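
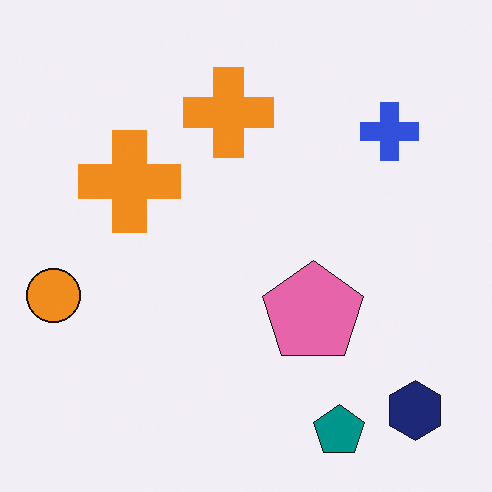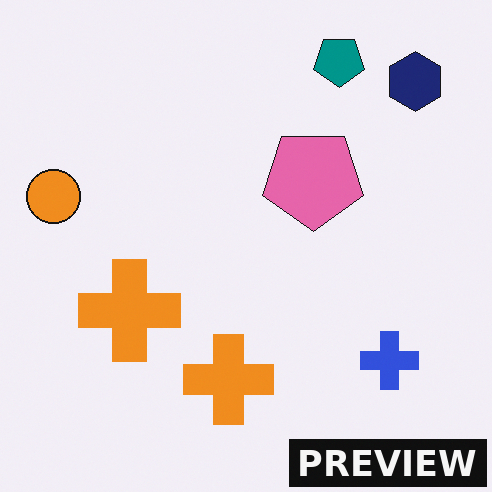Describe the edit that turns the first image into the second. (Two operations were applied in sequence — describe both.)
The second image is the first flipped vertically (top ↔ bottom), then watermarked with the text "PREVIEW" in the lower-right corner.

The teal pentagon is in the bottom-right of the first image and the top-right of the second — shapes on opposite sides of the horizontal midline have swapped in a mirror flip. A dark label reading "PREVIEW" appears in the lower-right corner.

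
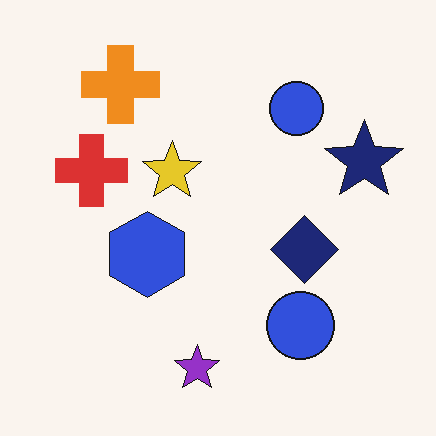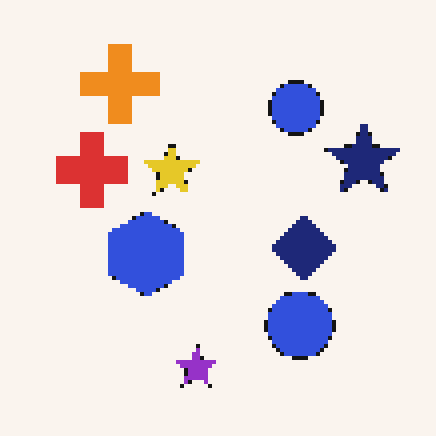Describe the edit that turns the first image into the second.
This is the original image lightly pixelated (a mild mosaic effect).

Shapes are reduced to large square blocks; fine edges and outlines are lost — a downscale-then-upscale (mosaic) effect.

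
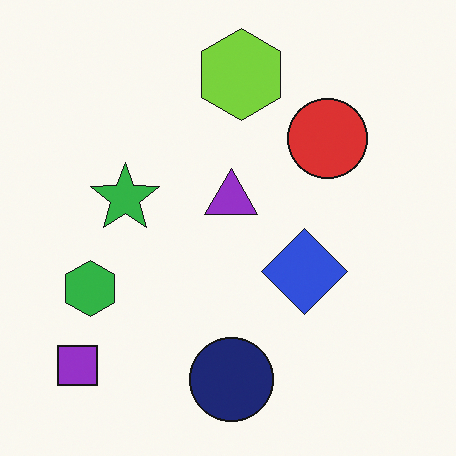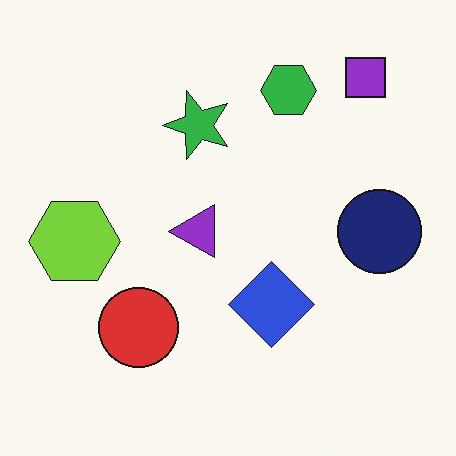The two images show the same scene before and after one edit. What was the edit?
This is the original image transposed (reflected across the top-left ↔ bottom-right diagonal).

Shapes have swapped their row and column positions — what was in the top-right is now in the bottom-left — a diagonal reflection.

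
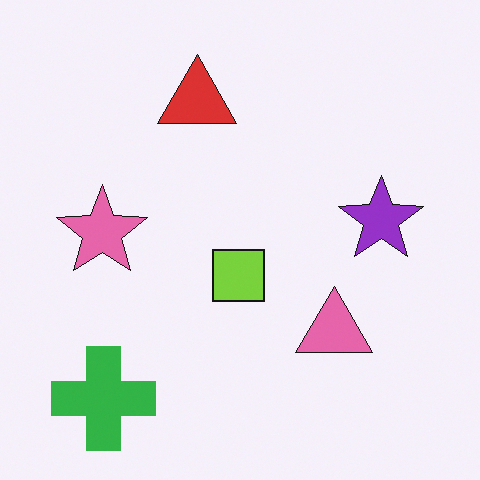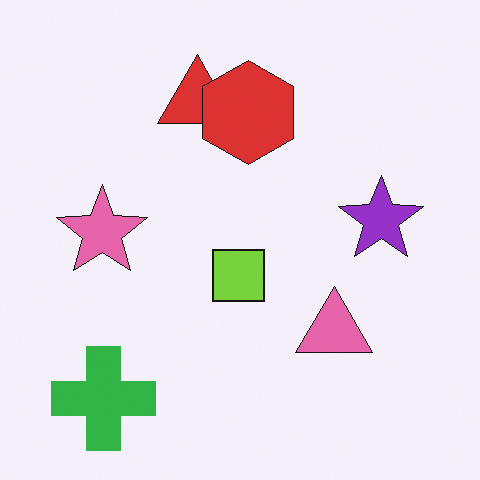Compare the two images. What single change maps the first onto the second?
It was overlaid with an additional red hexagon.

A red hexagon appears in the second image that is absent from the first.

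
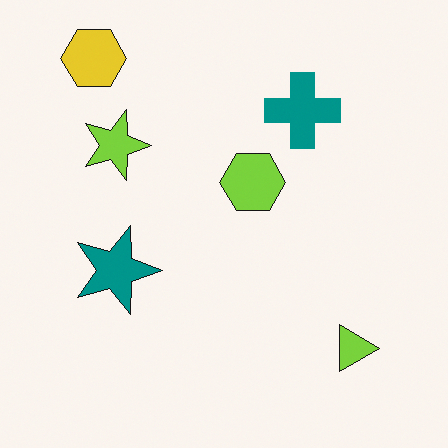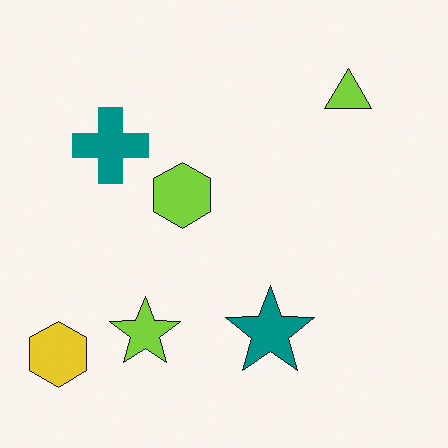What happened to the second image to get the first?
This is the original image rotated 90° clockwise.

The yellow hexagon sits in the bottom-left of the second image and the top-left of the first — consistent with a whole-image 90° clockwise rotation.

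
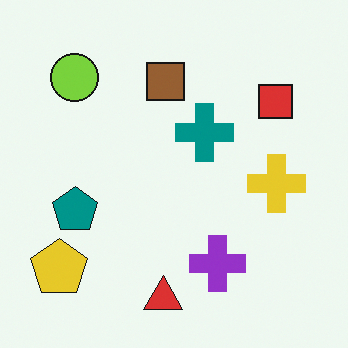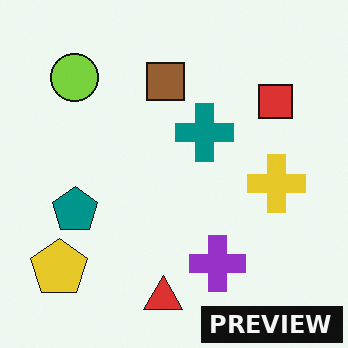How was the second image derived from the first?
The second image is the first watermarked with the text "PREVIEW" in the lower-right corner.

A dark label reading "PREVIEW" appears in the lower-right corner.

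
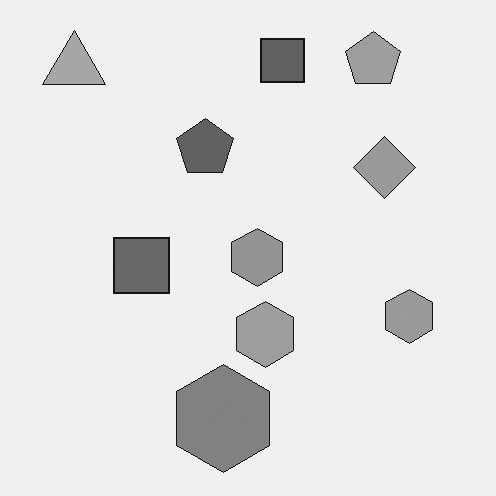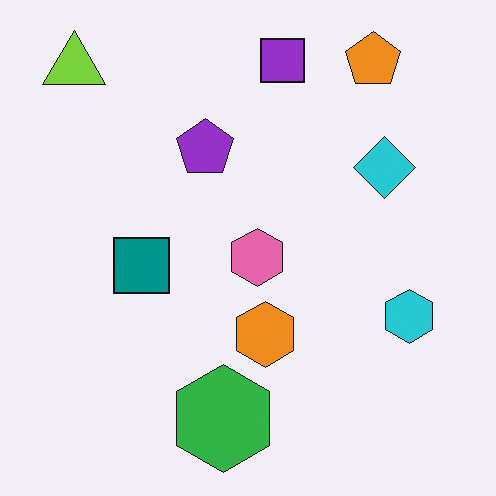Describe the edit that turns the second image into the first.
Converted to grayscale.

All color is removed — every shape is now a shade of grey.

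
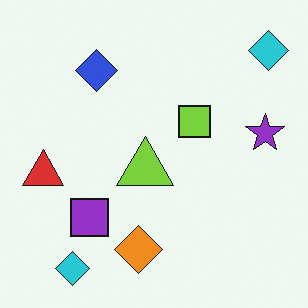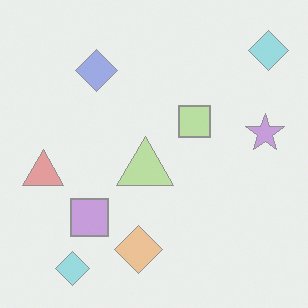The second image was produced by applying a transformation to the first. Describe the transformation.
This is the original image washed out (contrast reduced).

Tones are pushed toward mid-grey across the whole image — a global contrast change.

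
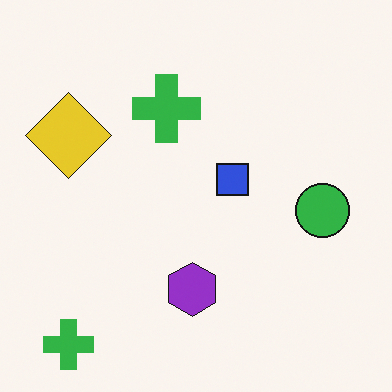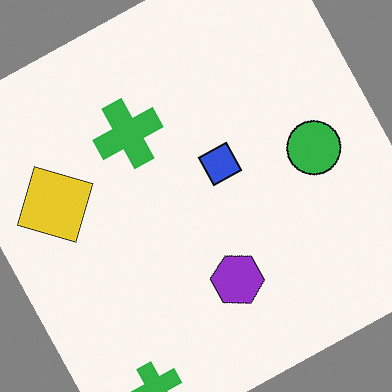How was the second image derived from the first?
Rotated counter-clockwise by a clearly visible amount.

Every shape is tilted by the same angle and the image corners show triangular fill wedges — a whole-image rotation by a non-right angle.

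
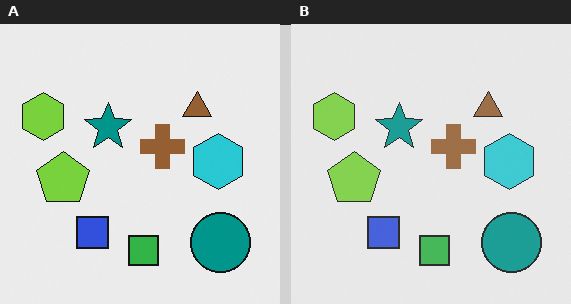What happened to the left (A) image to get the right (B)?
Given slightly reduced contrast.

Tones are pushed toward mid-grey across the whole image — a global contrast change.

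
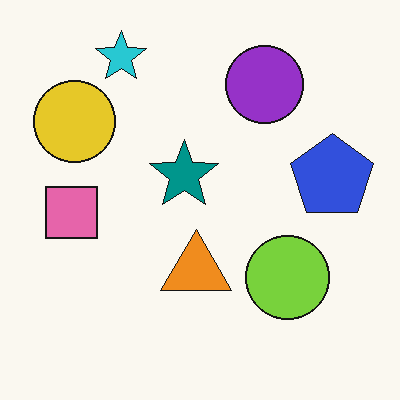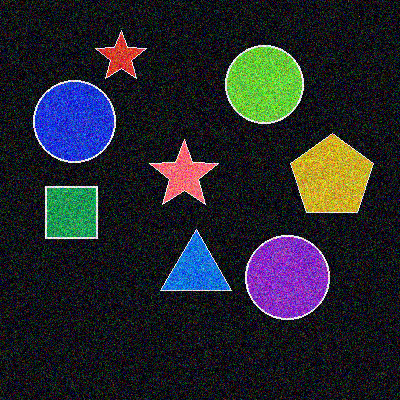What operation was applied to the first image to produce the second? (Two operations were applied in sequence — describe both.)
It was color-inverted (negative), then degraded with a thick layer of grain.

The light background has become dark and every shape's color is its complement — a photographic negative. Random speckle covers the whole image, including the flat background.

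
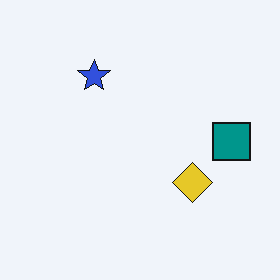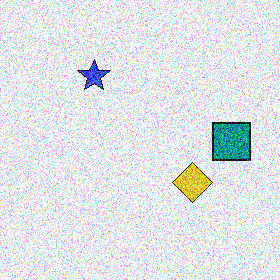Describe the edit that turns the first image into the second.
This is the original image degraded with heavy additive noise.

Random speckle covers the whole image, including the flat background.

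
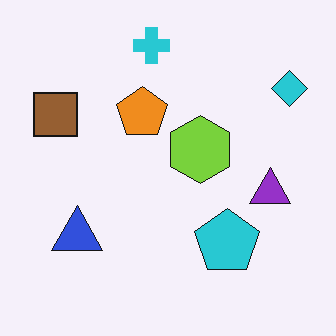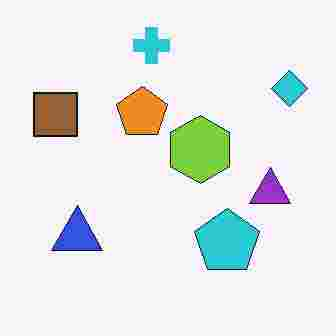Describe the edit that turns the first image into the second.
This is the original image heavily JPEG-compressed with obvious blocking artifacts.

Blocky 8×8 compression artifacts appear around shape edges and the flat background shows ringing — characteristic JPEG degradation.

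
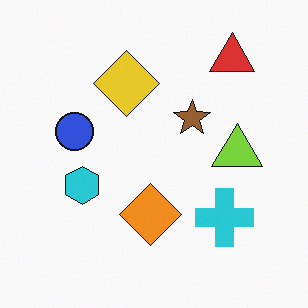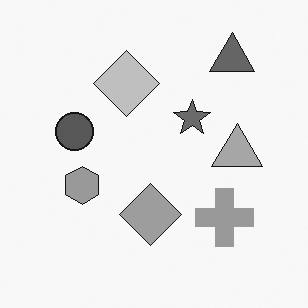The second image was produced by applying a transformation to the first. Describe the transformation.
The image was converted to grayscale.

All color is removed — every shape is now a shade of grey.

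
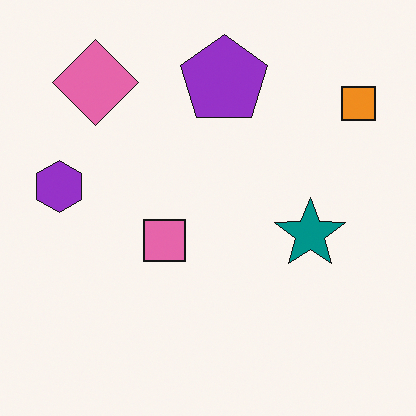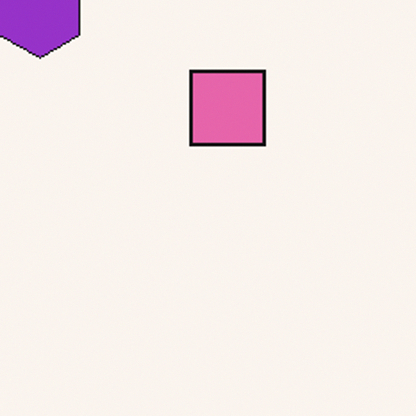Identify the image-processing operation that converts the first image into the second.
The image was cropped to a noticeably smaller region and rescaled.

The visible shapes are larger and the field of view is narrower; shapes near the original edges may be partly or wholly outside the frame — a crop-and-rescale.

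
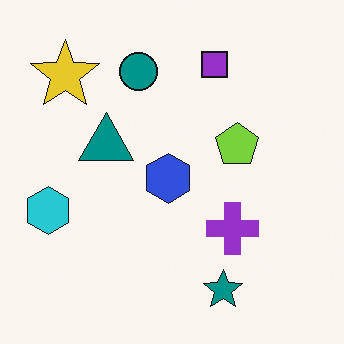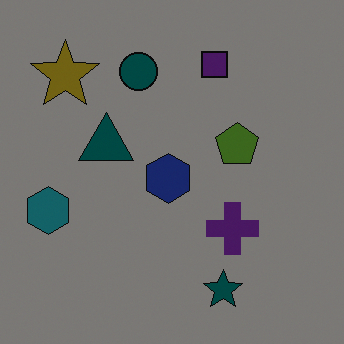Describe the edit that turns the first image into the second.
Substantially darkened.

Every pixel — background and shapes alike — is uniformly darkened.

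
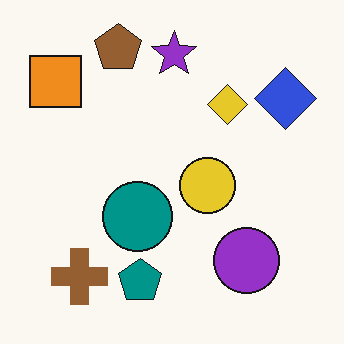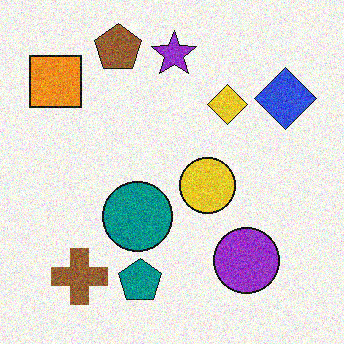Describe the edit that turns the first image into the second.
The image was degraded with moderate additive noise.

Random speckle covers the whole image, including the flat background.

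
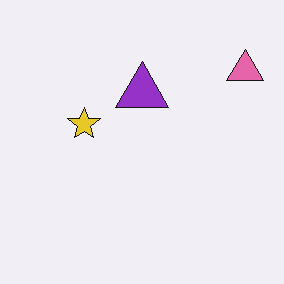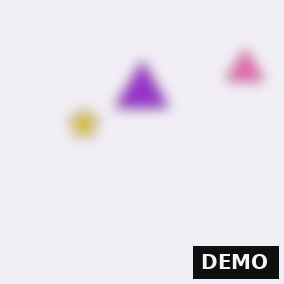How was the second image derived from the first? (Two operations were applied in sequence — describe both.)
The image was heavily blurred, then watermarked with the text "DEMO" in the lower-right corner.

Shape edges and outlines are uniformly softened across the whole image. A dark label reading "DEMO" appears in the lower-right corner.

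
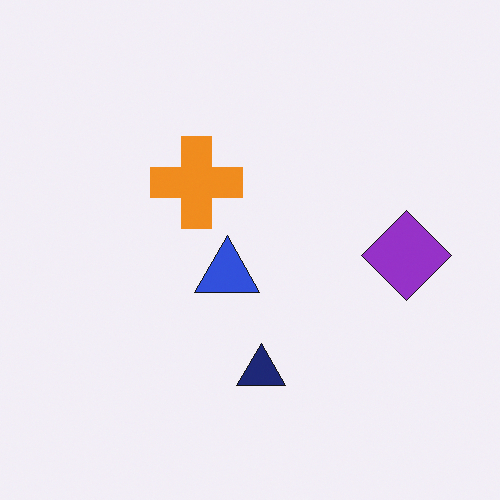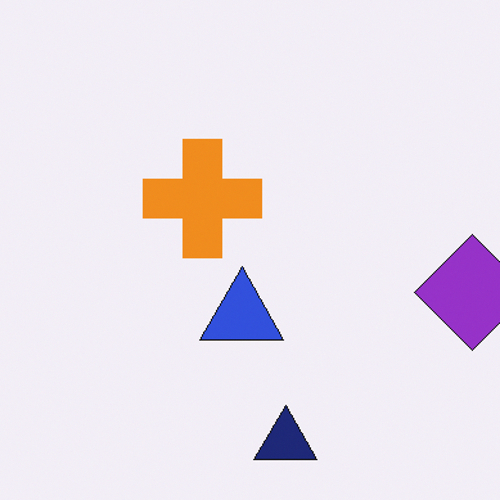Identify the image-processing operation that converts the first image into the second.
It was cropped to a modestly smaller region and rescaled.

The visible shapes are larger and the field of view is narrower; shapes near the original edges may be partly or wholly outside the frame — a crop-and-rescale.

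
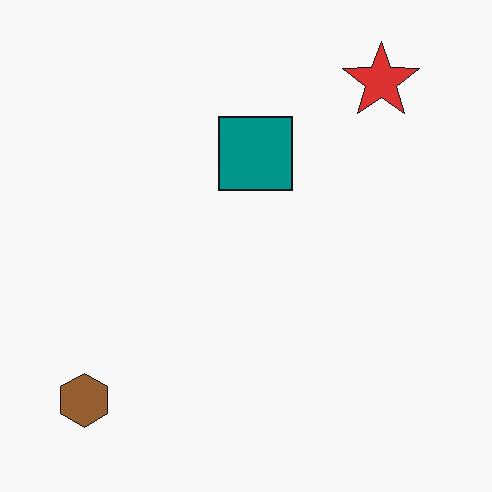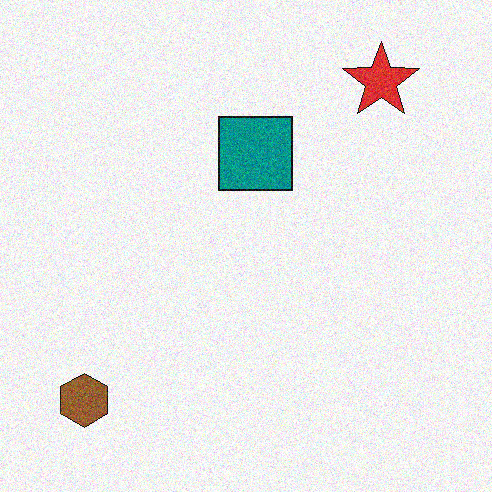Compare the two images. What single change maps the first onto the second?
The second image is the first degraded with visible gaussian noise.

Random speckle covers the whole image, including the flat background.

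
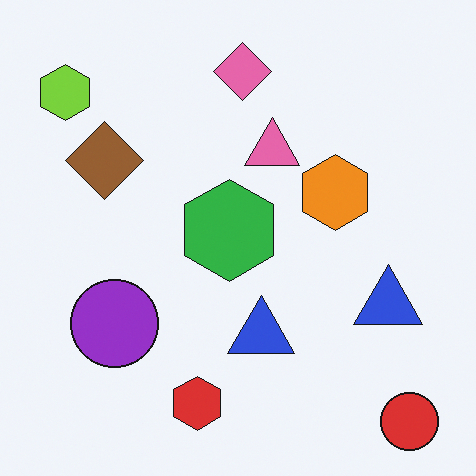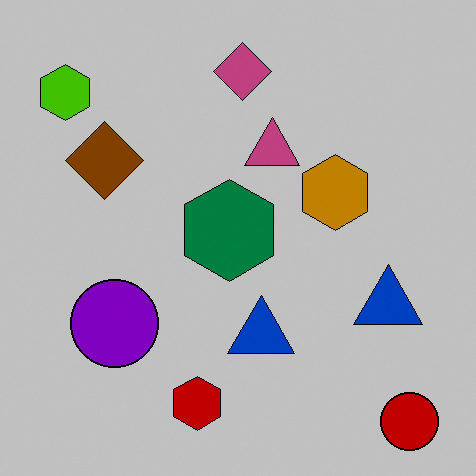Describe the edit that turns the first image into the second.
The transformation is: heavily posterized to just a handful of flat colors.

Each flat color has snapped to a coarser quantized level — most visibly, the near-white background has dropped to a flat grey.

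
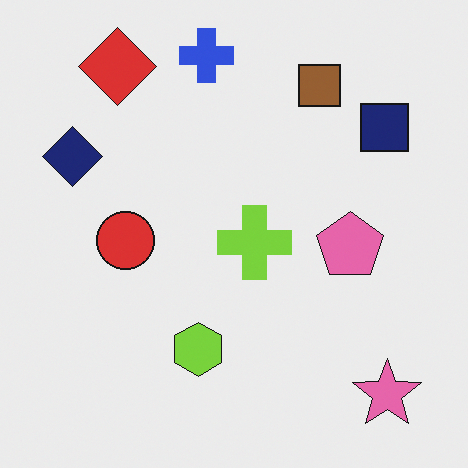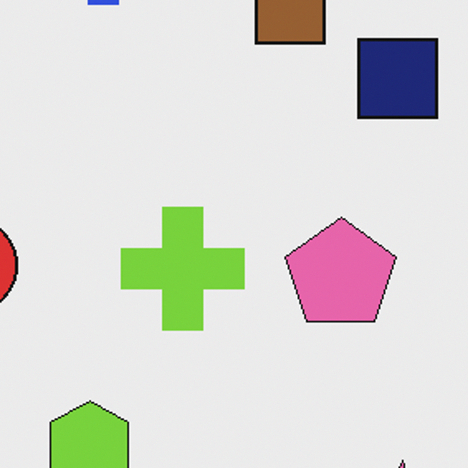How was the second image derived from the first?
The second image is the first cropped to a noticeably smaller region and rescaled.

The visible shapes are larger and the field of view is narrower; shapes near the original edges may be partly or wholly outside the frame — a crop-and-rescale.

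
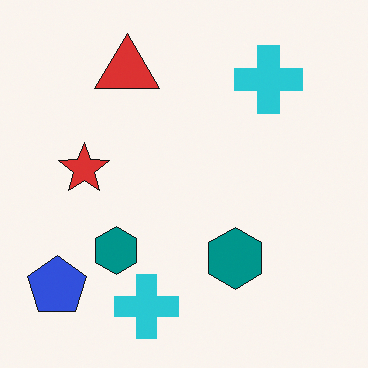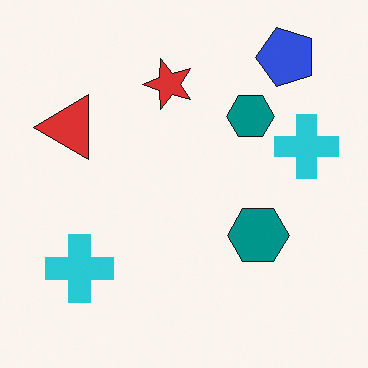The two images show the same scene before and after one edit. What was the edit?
The transformation is: transposed (reflected across the top-left ↔ bottom-right diagonal).

Shapes have swapped their row and column positions — what was in the top-right is now in the bottom-left — a diagonal reflection.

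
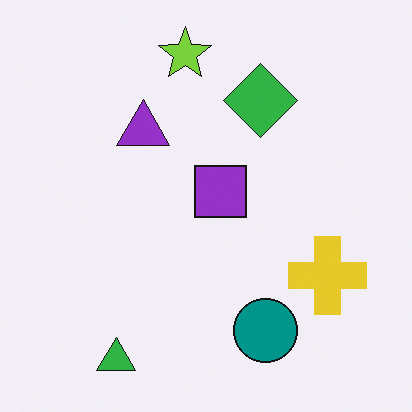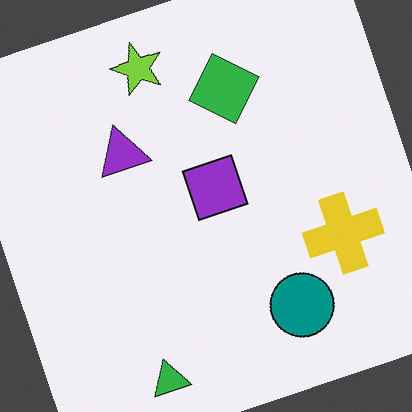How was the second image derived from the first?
The second image is the first rotated counter-clockwise by a moderate amount.

Every shape is tilted by the same angle and the image corners show triangular fill wedges — a whole-image rotation by a non-right angle.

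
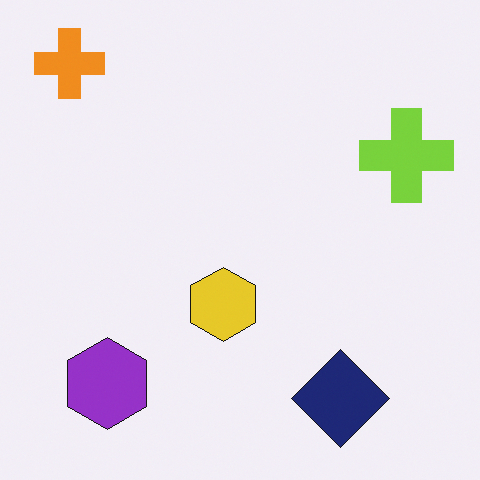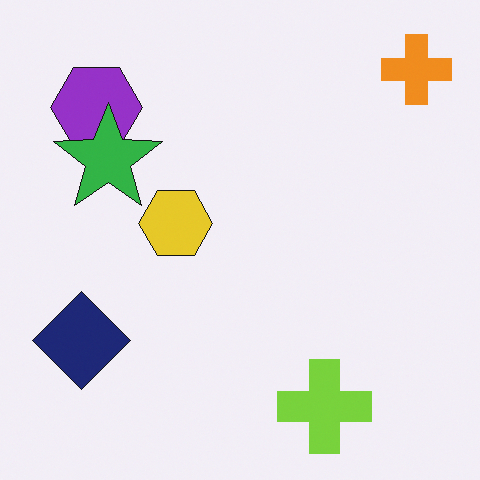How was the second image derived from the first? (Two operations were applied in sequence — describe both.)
The image was rotated 90° clockwise, then overlaid with an additional green star.

The orange cross sits in the top-left of the first image and the top-right of the second — consistent with a whole-image 90° clockwise rotation. A green star appears in the second image that is absent from the first.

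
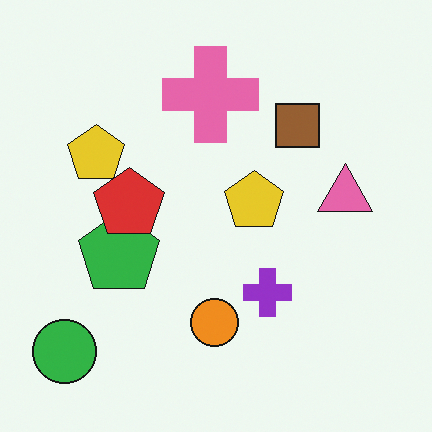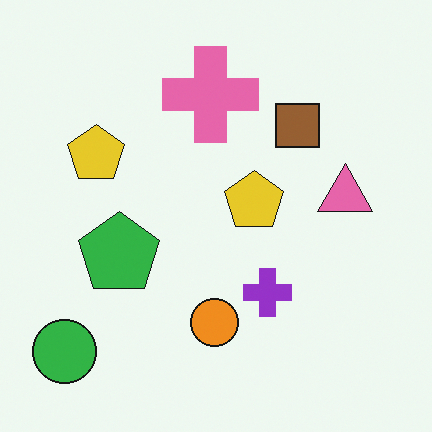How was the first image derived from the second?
The transformation is: overlaid with an additional red pentagon.

A red pentagon appears in the first image that is absent from the second.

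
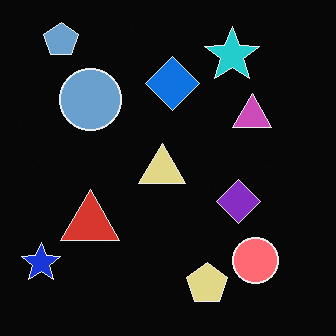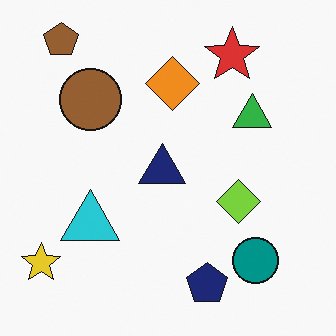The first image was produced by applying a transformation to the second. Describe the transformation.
The image was color-inverted (negative).

The light background has become dark and every shape's color is its complement — a photographic negative.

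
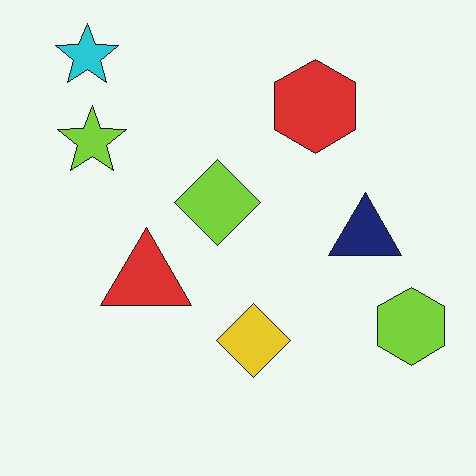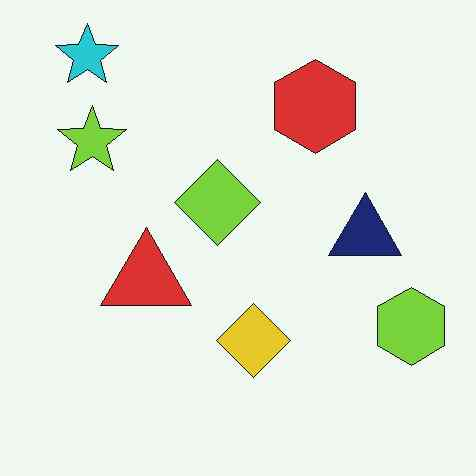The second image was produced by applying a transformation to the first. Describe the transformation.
The image was given moderate JPEG compression.

Blocky 8×8 compression artifacts appear around shape edges and the flat background shows ringing — characteristic JPEG degradation.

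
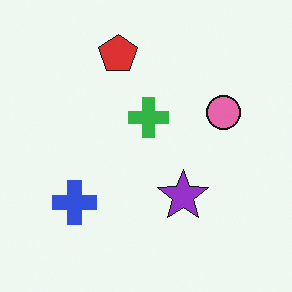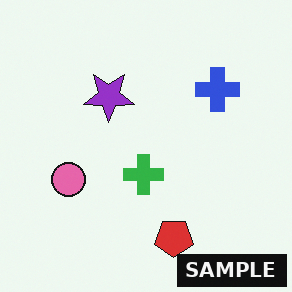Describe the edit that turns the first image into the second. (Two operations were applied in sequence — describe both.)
It was rotated 180°, then watermarked with the text "SAMPLE" in the lower-right corner.

The red pentagon sits in the top of the first image and the bottom of the second — consistent with a whole-image 180° rotation. A dark label reading "SAMPLE" appears in the lower-right corner.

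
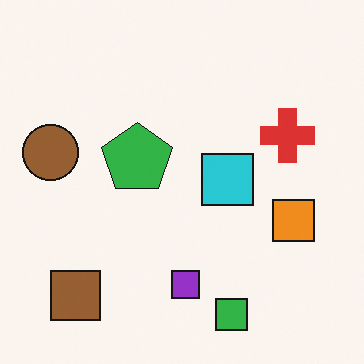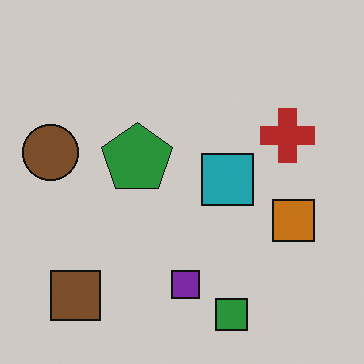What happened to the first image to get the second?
It was darkened a little.

Every pixel — background and shapes alike — is uniformly darkened.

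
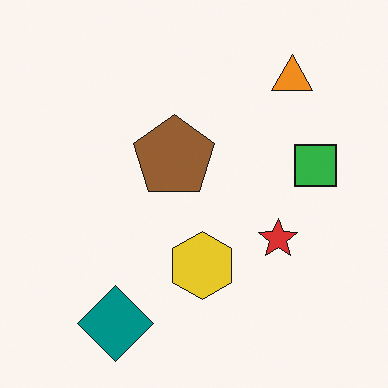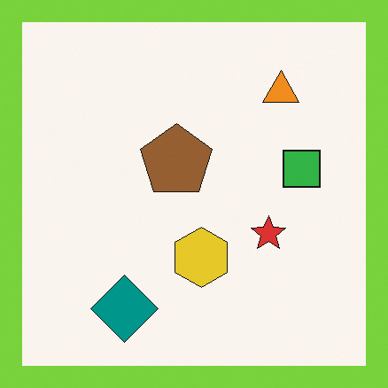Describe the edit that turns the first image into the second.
It was framed with a lime border.

A solid lime frame runs around the edge of the second image, with the content slightly shrunk inside it.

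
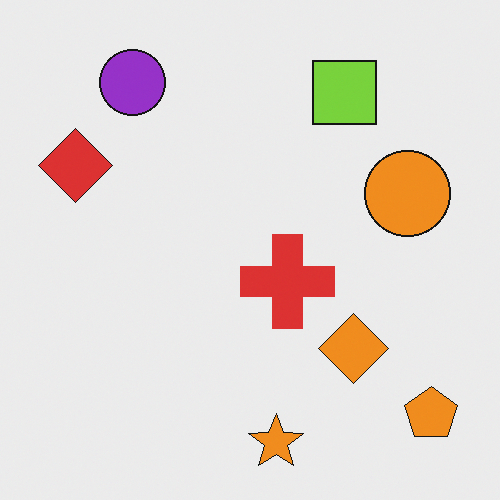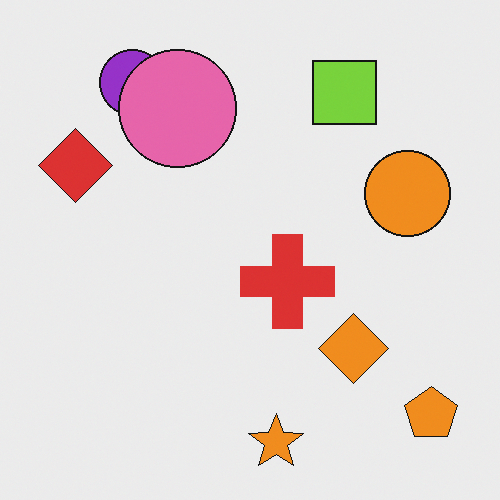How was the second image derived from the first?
The second image is the first overlaid with an additional pink circle.

A pink circle appears in the second image that is absent from the first.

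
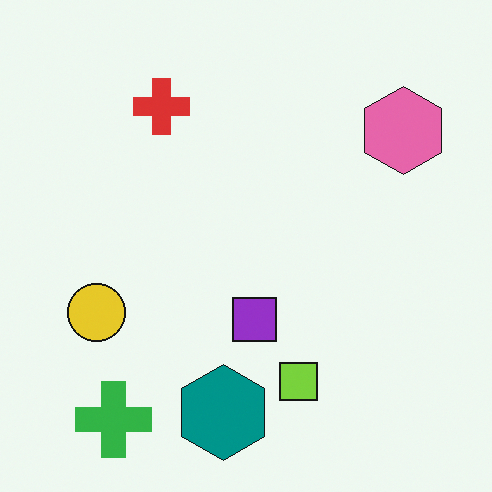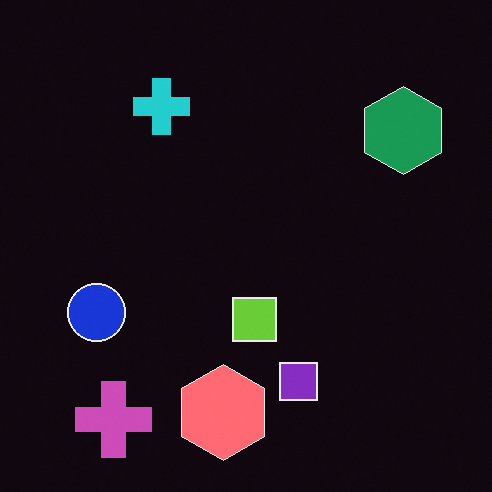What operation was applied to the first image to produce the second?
The second image is the first color-inverted (negative).

The light background has become dark and every shape's color is its complement — a photographic negative.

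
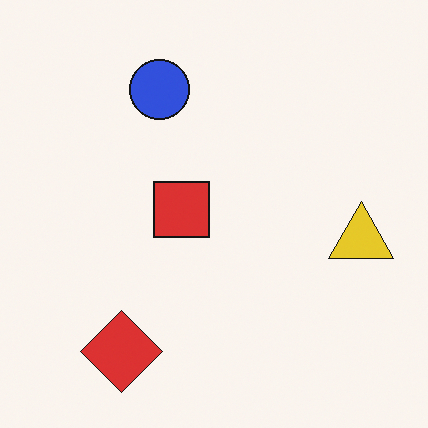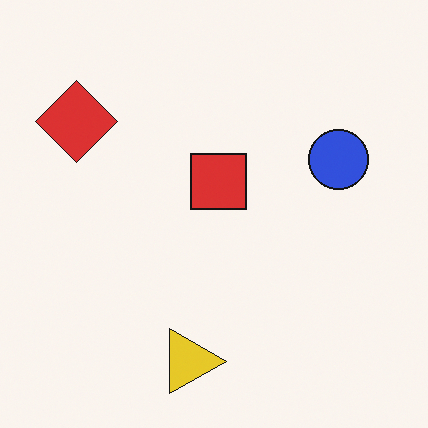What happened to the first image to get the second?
The transformation is: rotated 90° clockwise.

The red diamond sits in the bottom-left of the first image and the top-left of the second — consistent with a whole-image 90° clockwise rotation.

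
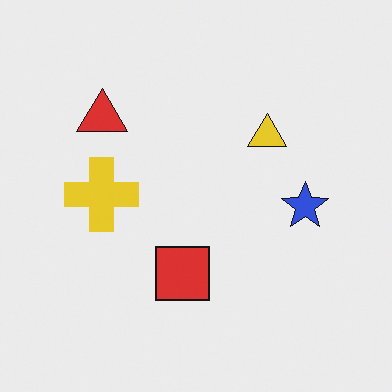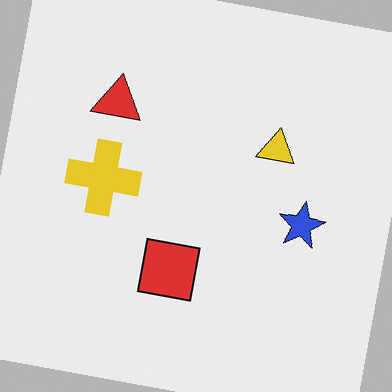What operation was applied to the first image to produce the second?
The image was rotated clockwise by a few degrees.

Every shape is tilted by the same angle and the image corners show triangular fill wedges — a whole-image rotation by a non-right angle.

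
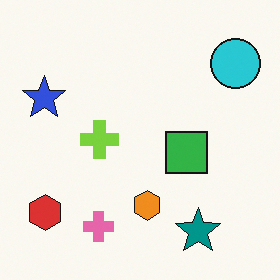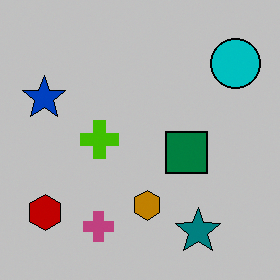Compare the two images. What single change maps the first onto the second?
The transformation is: aggressively posterized.

Each flat color has snapped to a coarser quantized level — most visibly, the near-white background has dropped to a flat grey.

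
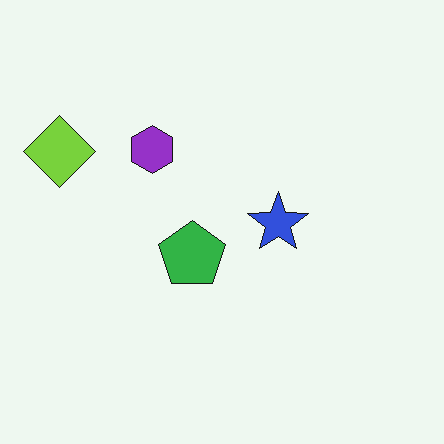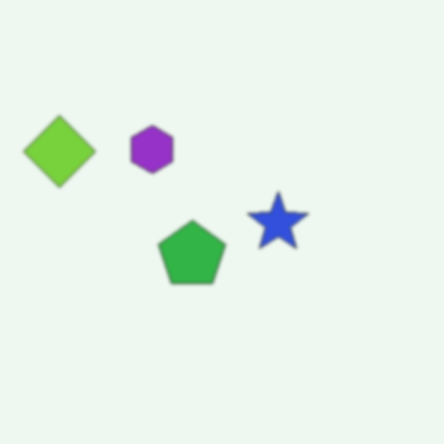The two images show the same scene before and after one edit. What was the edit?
The image was given a subtle gaussian blur.

Shape edges and outlines are uniformly softened across the whole image.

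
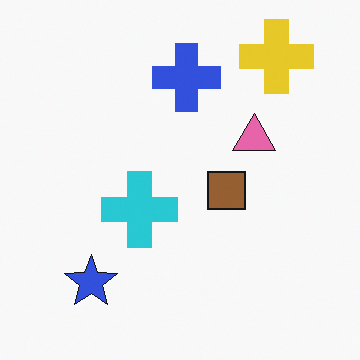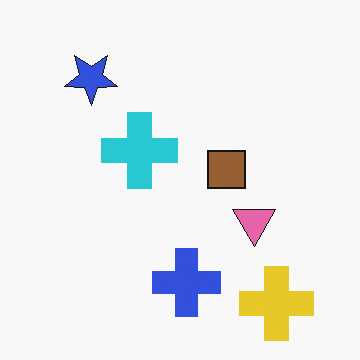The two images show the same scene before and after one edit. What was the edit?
It was flipped vertically (top ↔ bottom).

The yellow cross is in the top-right of the first image and the bottom-right of the second — shapes on opposite sides of the horizontal midline have swapped in a mirror flip.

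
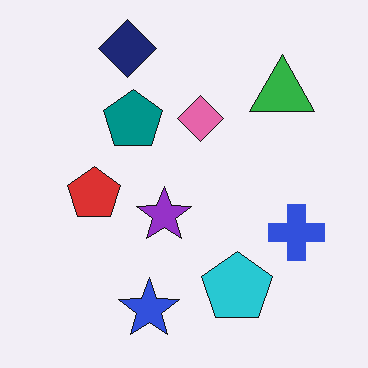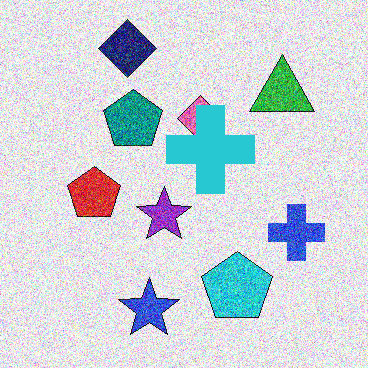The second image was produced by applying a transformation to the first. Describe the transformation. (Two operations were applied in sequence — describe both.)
The second image is the first degraded with a thick layer of grain, then overlaid with an additional cyan cross.

Random speckle covers the whole image, including the flat background. A cyan cross appears in the second image that is absent from the first.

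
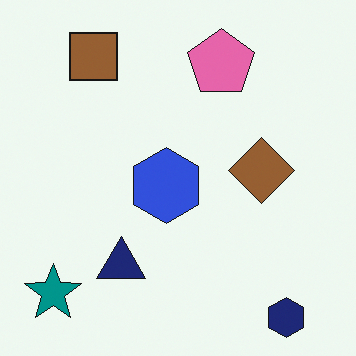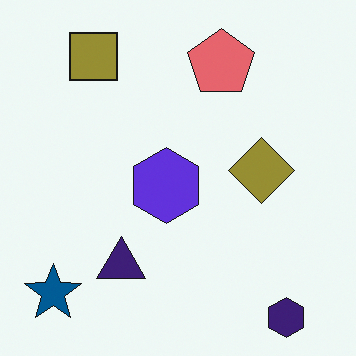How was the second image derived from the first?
This is the original image hue-shifted slightly.

Every shape's color has rotated by the same amount around the hue wheel — a uniform hue shift.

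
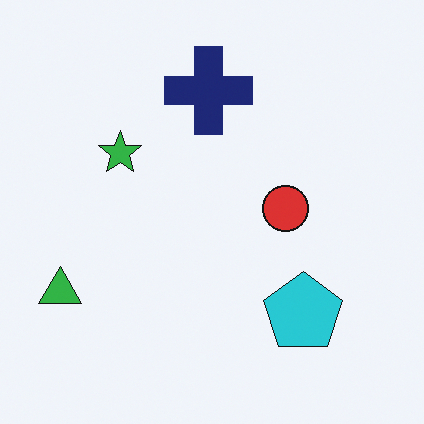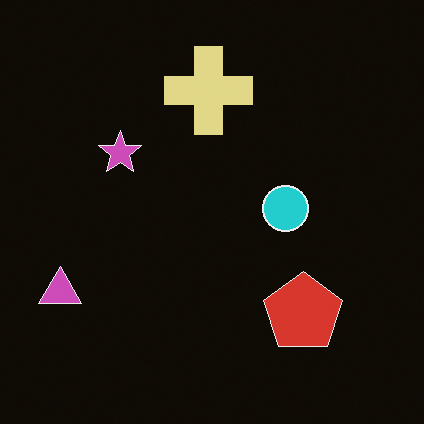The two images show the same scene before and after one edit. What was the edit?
The image was color-inverted (negative).

The light background has become dark and every shape's color is its complement — a photographic negative.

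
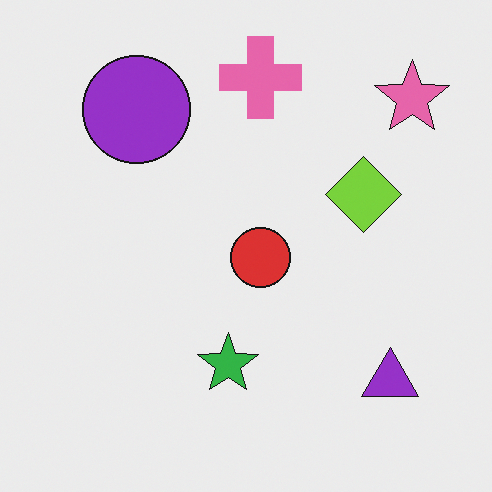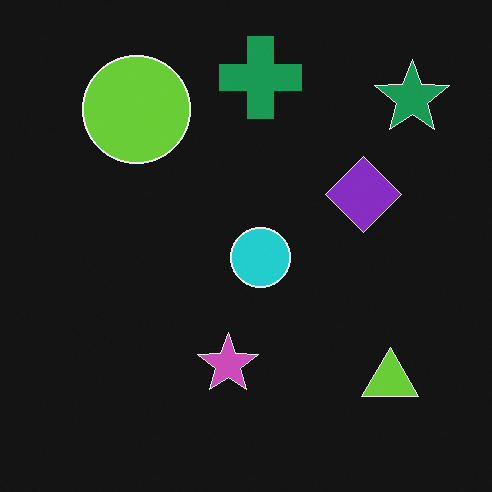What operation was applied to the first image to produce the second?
The image was color-inverted (negative).

The light background has become dark and every shape's color is its complement — a photographic negative.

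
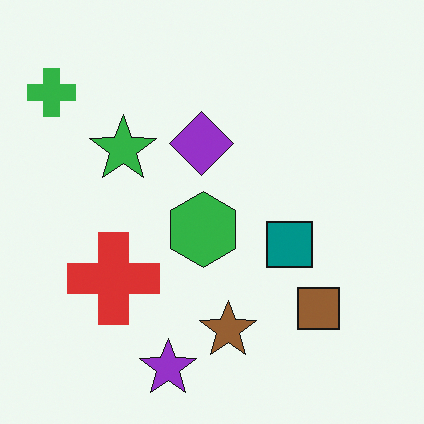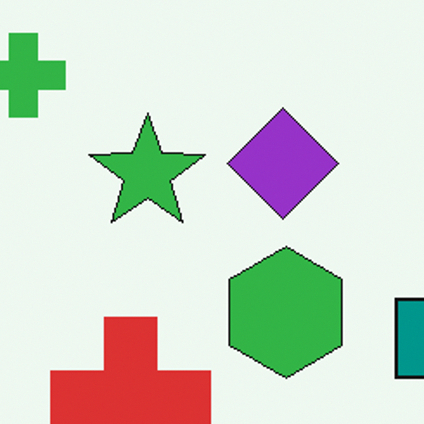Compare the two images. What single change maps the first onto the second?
It was cropped to a noticeably smaller region and rescaled.

The visible shapes are larger and the field of view is narrower; shapes near the original edges may be partly or wholly outside the frame — a crop-and-rescale.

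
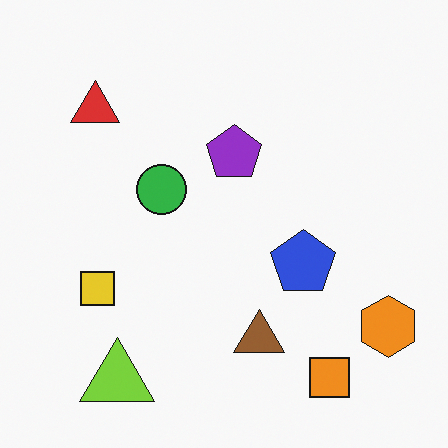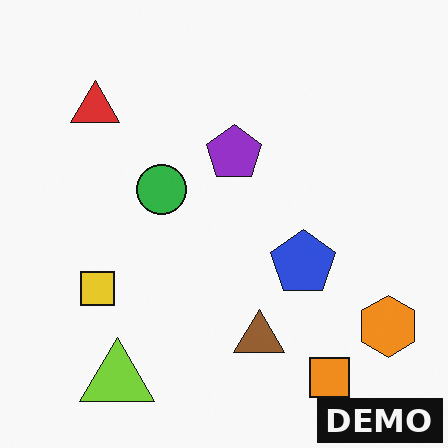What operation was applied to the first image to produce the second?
This is the original image watermarked with the text "DEMO" in the lower-right corner.

A dark label reading "DEMO" appears in the lower-right corner.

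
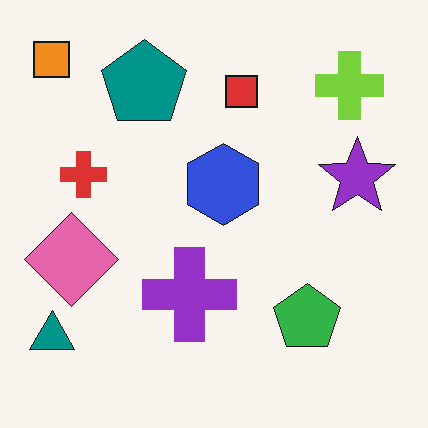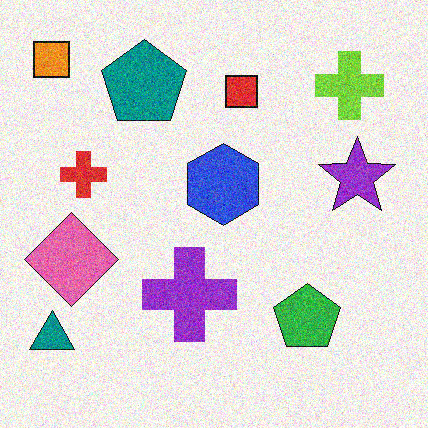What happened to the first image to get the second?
The transformation is: degraded with visible gaussian noise.

Random speckle covers the whole image, including the flat background.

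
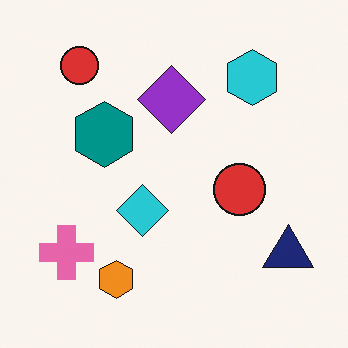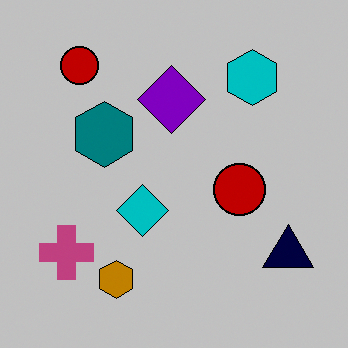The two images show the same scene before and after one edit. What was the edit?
Aggressively posterized.

Each flat color has snapped to a coarser quantized level — most visibly, the near-white background has dropped to a flat grey.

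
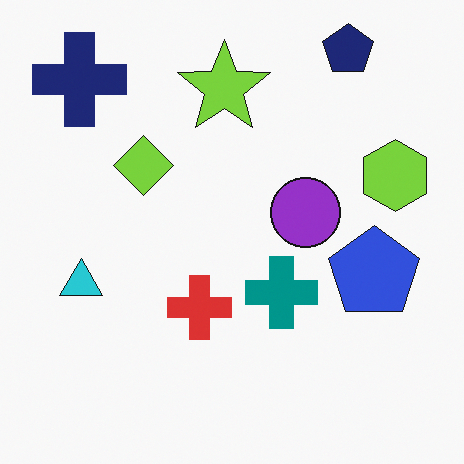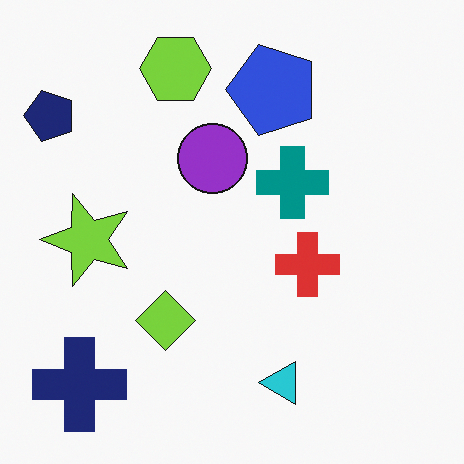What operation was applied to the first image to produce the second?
The image was rotated 90° counter-clockwise.

The navy cross sits in the top-left of the first image and the bottom-left of the second — consistent with a whole-image 90° counter-clockwise rotation.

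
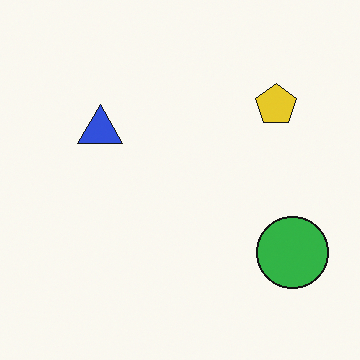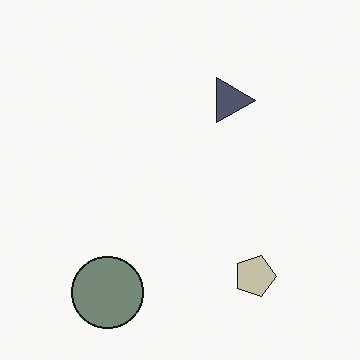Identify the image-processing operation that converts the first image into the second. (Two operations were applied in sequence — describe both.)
Rotated 90° clockwise, then made much more muted (saturation change).

The green circle sits in the bottom-right of the first image and the bottom-left of the second — consistent with a whole-image 90° clockwise rotation. All colors are more muted and greyish — a global saturation change.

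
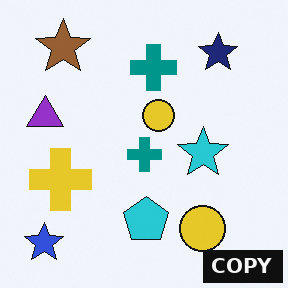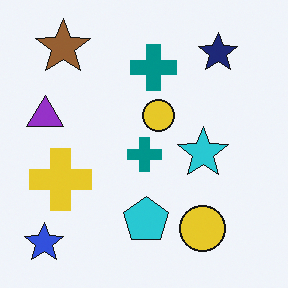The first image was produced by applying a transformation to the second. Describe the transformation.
It was watermarked with the text "COPY" in the lower-right corner.

A dark label reading "COPY" appears in the lower-right corner.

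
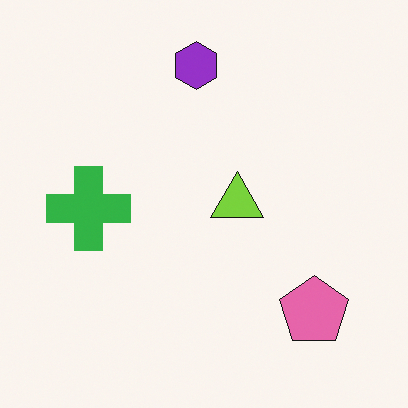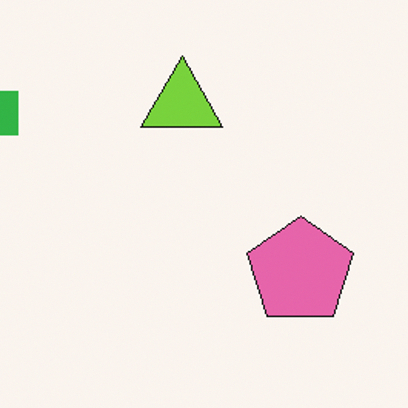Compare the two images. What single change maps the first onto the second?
The second image is the first cropped to a modestly smaller region and rescaled.

The visible shapes are larger and the field of view is narrower; shapes near the original edges may be partly or wholly outside the frame — a crop-and-rescale.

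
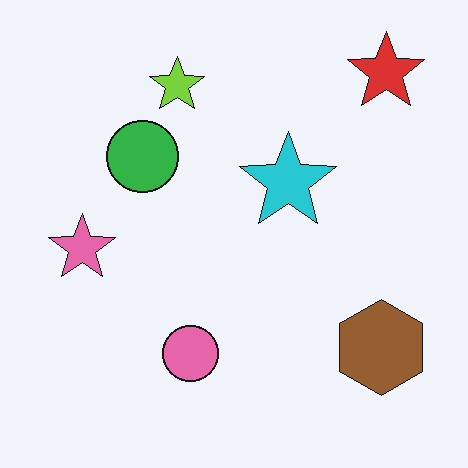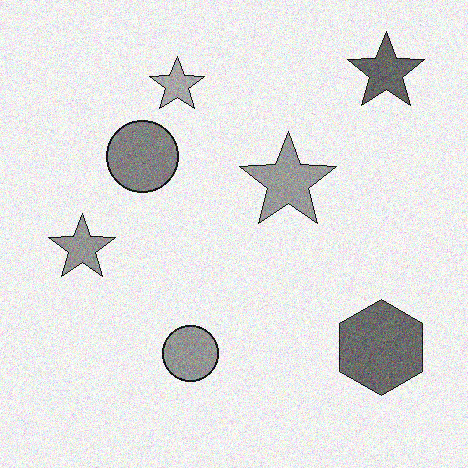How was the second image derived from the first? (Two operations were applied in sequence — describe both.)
Converted to grayscale, then degraded with visible gaussian noise.

All color is removed — every shape is now a shade of grey. Random speckle covers the whole image, including the flat background.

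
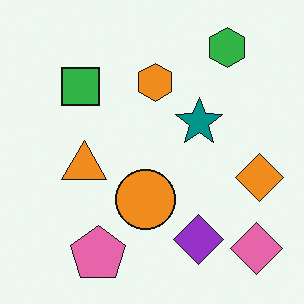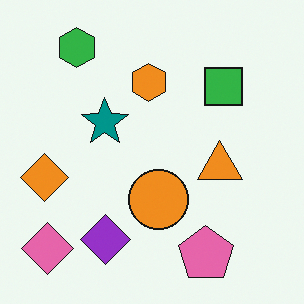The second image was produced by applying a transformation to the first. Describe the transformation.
Flipped horizontally (left ↔ right).

The orange diamond is in the right of the first image and the left of the second — shapes on opposite sides of the vertical midline have swapped in a mirror flip.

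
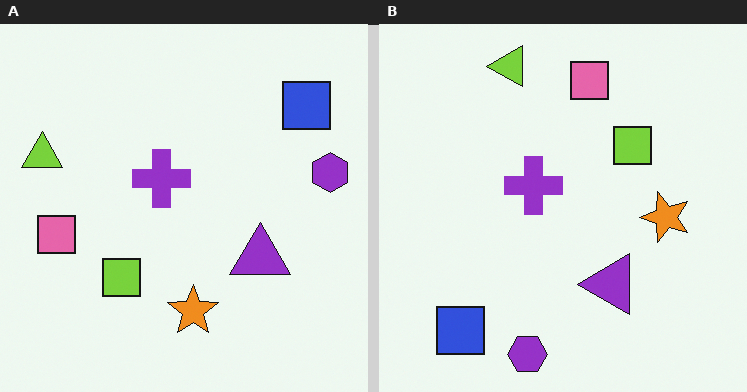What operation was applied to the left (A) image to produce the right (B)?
It was transposed (reflected across the top-left ↔ bottom-right diagonal).

Shapes have swapped their row and column positions — what was in the top-right is now in the bottom-left — a diagonal reflection.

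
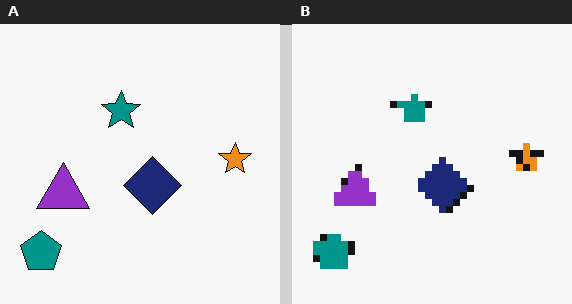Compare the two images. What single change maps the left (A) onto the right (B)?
Pixelated into visible square blocks.

Shapes are reduced to large square blocks; fine edges and outlines are lost — a downscale-then-upscale (mosaic) effect.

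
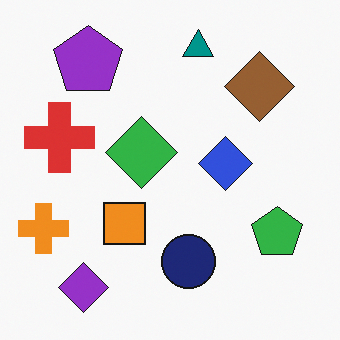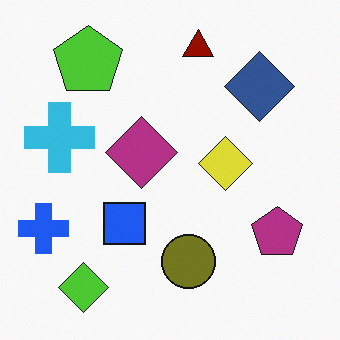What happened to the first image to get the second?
The transformation is: hue-shifted by a large amount.

Every shape's color has rotated by the same amount around the hue wheel — a uniform hue shift.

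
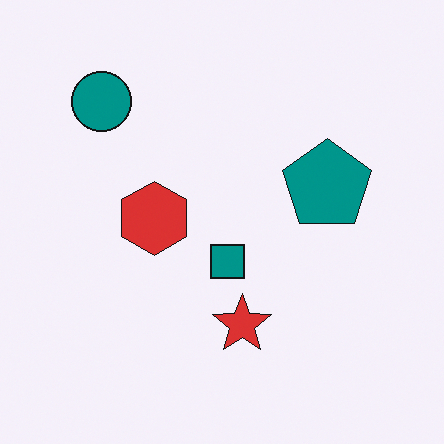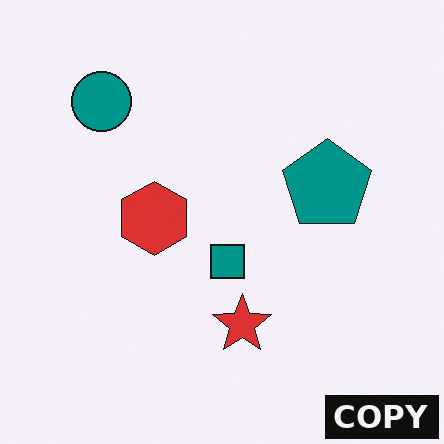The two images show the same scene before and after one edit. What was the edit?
The second image is the first watermarked with the text "COPY" in the lower-right corner.

A dark label reading "COPY" appears in the lower-right corner.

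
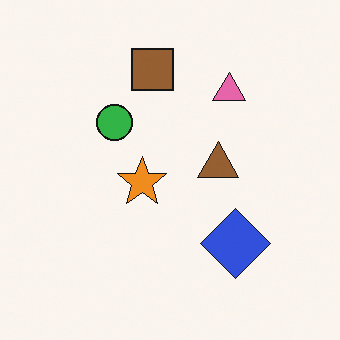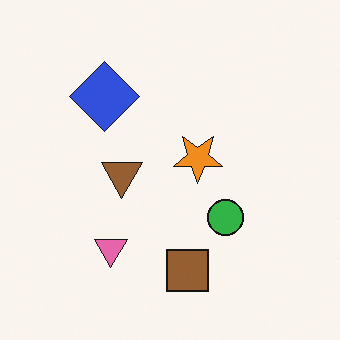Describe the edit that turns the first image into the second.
The transformation is: rotated 180°.

The brown square sits in the top of the first image and the bottom of the second — consistent with a whole-image 180° rotation.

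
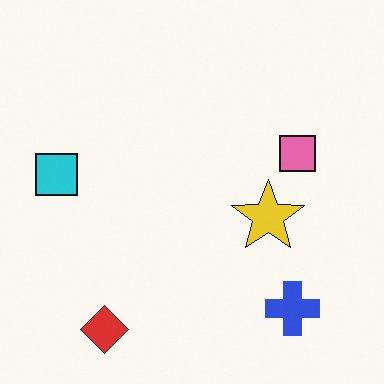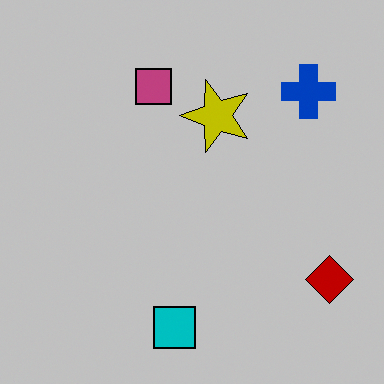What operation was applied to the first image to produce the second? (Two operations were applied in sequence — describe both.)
It was aggressively posterized, then rotated 90° counter-clockwise.

Each flat color has snapped to a coarser quantized level — most visibly, the near-white background has dropped to a flat grey. The red diamond sits in the bottom-left of the first image and the bottom-right of the second — consistent with a whole-image 90° counter-clockwise rotation.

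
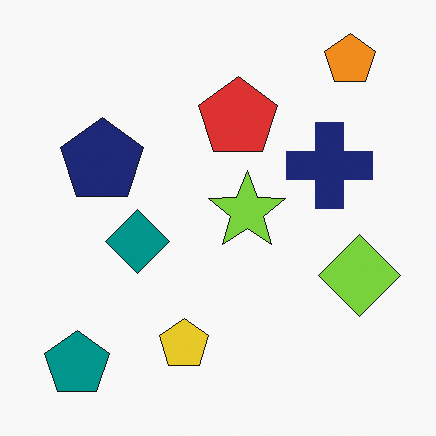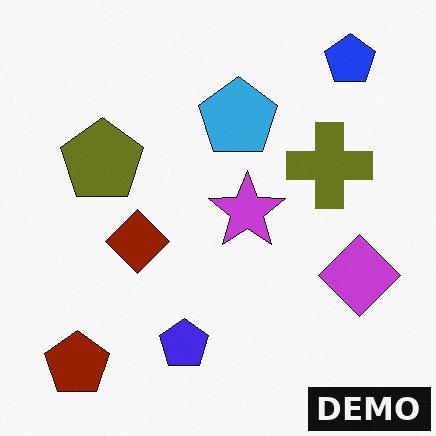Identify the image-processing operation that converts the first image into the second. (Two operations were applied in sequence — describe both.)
This is the original image hue-shifted through roughly half the color wheel, then watermarked with the text "DEMO" in the lower-right corner.

Every shape's color has rotated by the same amount around the hue wheel — a uniform hue shift. A dark label reading "DEMO" appears in the lower-right corner.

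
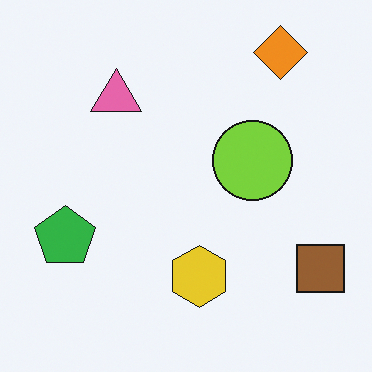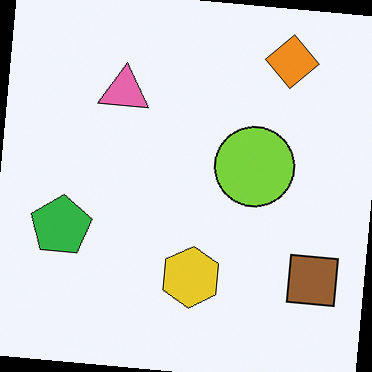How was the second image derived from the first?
The transformation is: rotated clockwise by a small amount.

Every shape is tilted by the same angle and the image corners show triangular fill wedges — a whole-image rotation by a non-right angle.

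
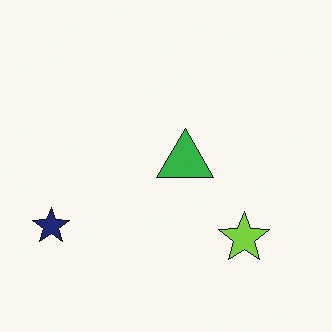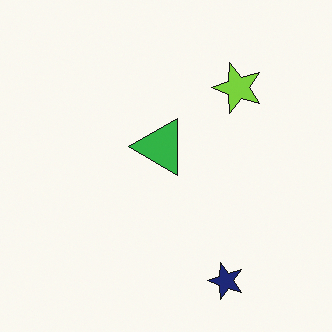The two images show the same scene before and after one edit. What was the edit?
The transformation is: rotated 90° counter-clockwise.

The navy star sits in the bottom-left of the first image and the bottom-right of the second — consistent with a whole-image 90° counter-clockwise rotation.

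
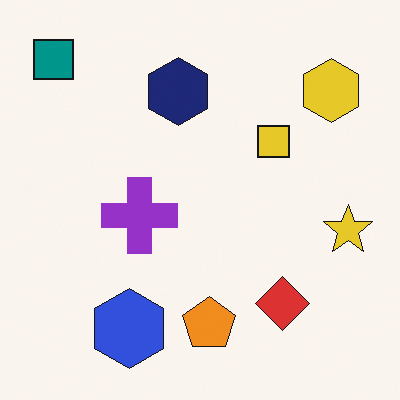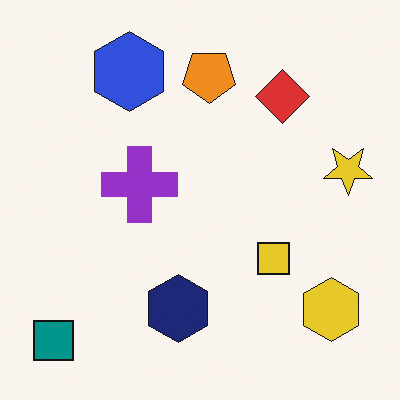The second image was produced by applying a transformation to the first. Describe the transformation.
The transformation is: flipped vertically (top ↔ bottom).

The teal square is in the top-left of the first image and the bottom-left of the second — shapes on opposite sides of the horizontal midline have swapped in a mirror flip.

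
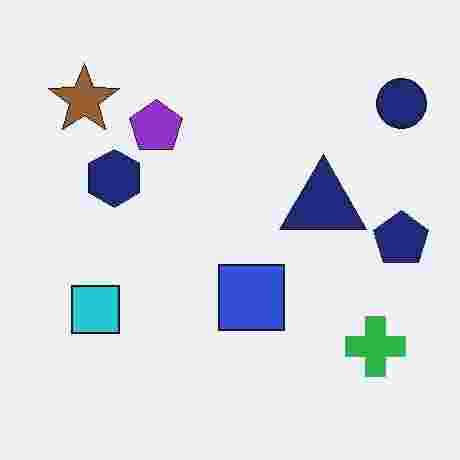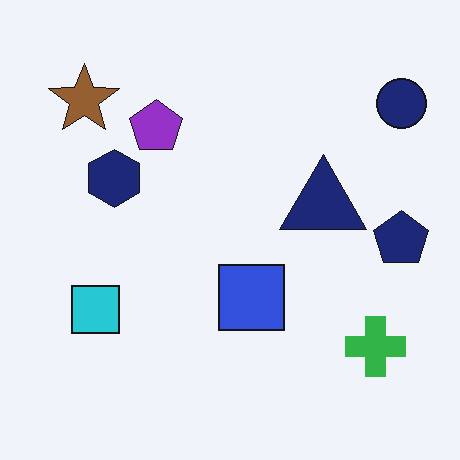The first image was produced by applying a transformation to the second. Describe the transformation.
The first image is the second degraded with heavy JPEG compression.

Blocky 8×8 compression artifacts appear around shape edges and the flat background shows ringing — characteristic JPEG degradation.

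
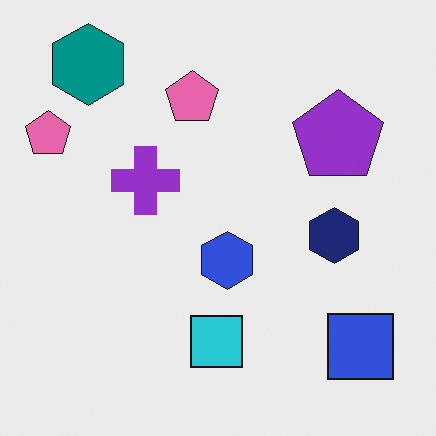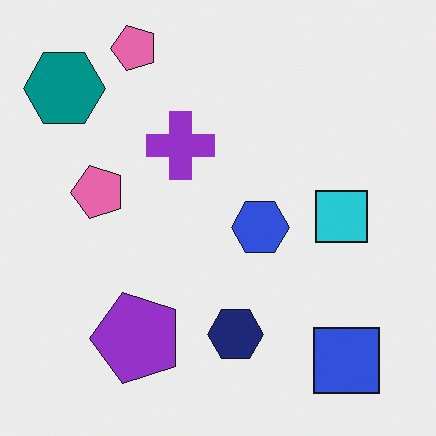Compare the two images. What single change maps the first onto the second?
Transposed (reflected across the top-left ↔ bottom-right diagonal).

Shapes have swapped their row and column positions — what was in the top-right is now in the bottom-left — a diagonal reflection.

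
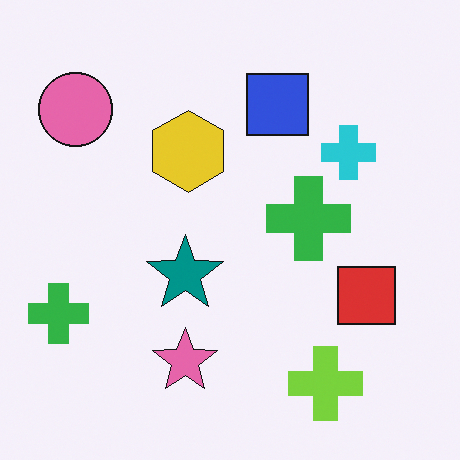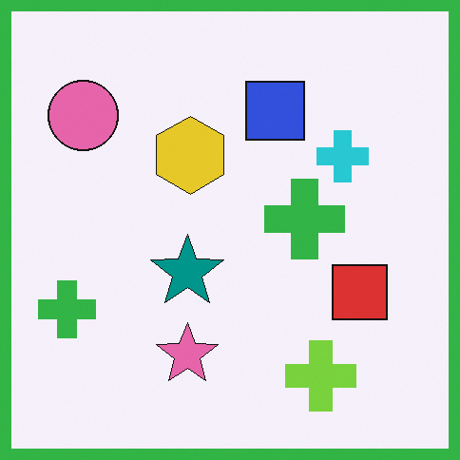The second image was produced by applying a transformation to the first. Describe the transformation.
This is the original image framed with a green border.

A solid green frame runs around the edge of the second image, with the content slightly shrunk inside it.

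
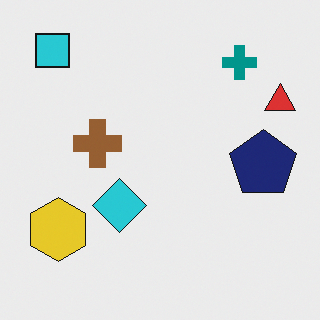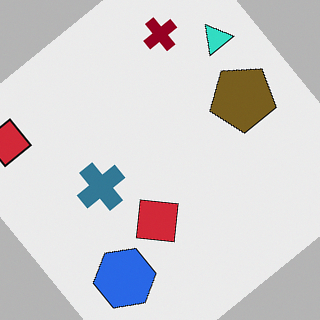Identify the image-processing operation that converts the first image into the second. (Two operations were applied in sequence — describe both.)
The image was hue-shifted through roughly half the color wheel, then rotated counter-clockwise by a large amount — several tens of degrees.

Every shape's color has rotated by the same amount around the hue wheel — a uniform hue shift. Every shape is tilted by the same angle and the image corners show triangular fill wedges — a whole-image rotation by a non-right angle.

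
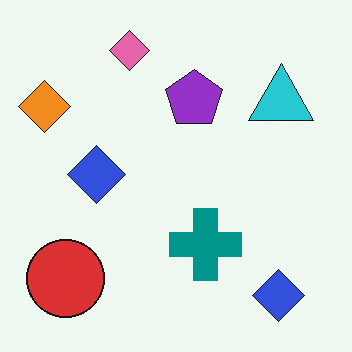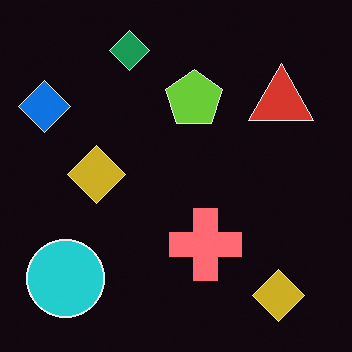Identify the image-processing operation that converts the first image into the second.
It was color-inverted (negative).

The light background has become dark and every shape's color is its complement — a photographic negative.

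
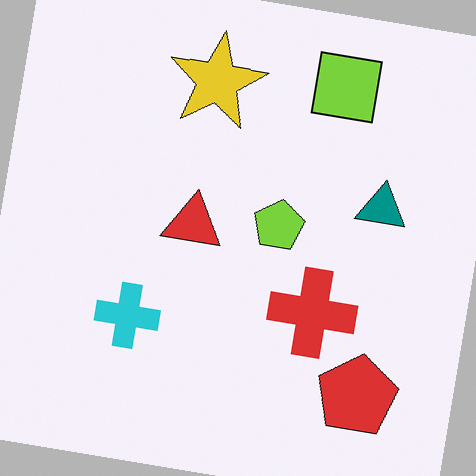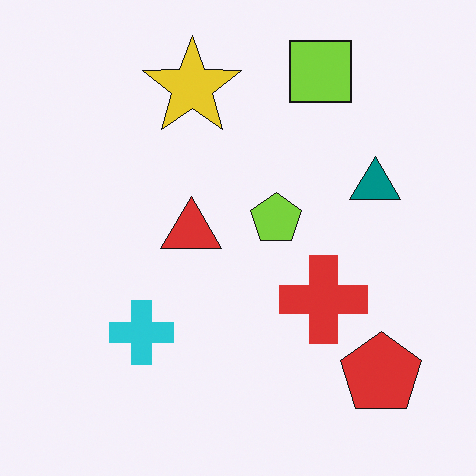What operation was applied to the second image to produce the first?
The first image is the second rotated clockwise by a small amount.

Every shape is tilted by the same angle and the image corners show triangular fill wedges — a whole-image rotation by a non-right angle.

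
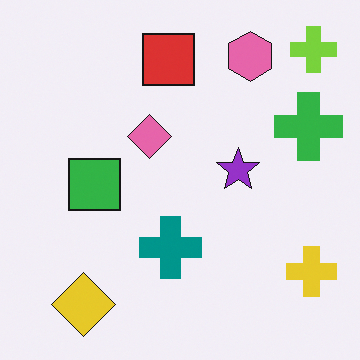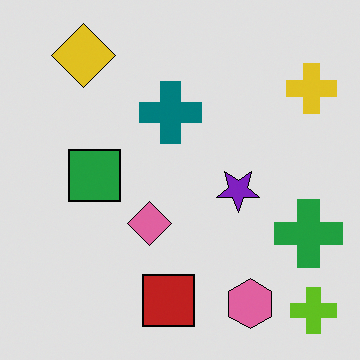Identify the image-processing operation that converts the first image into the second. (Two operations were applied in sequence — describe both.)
The image was moderately posterized, then flipped vertically (top ↔ bottom).

Each flat color has snapped to a coarser quantized level — most visibly, the near-white background has dropped to a flat grey. The lime cross is in the top-right of the first image and the bottom-right of the second — shapes on opposite sides of the horizontal midline have swapped in a mirror flip.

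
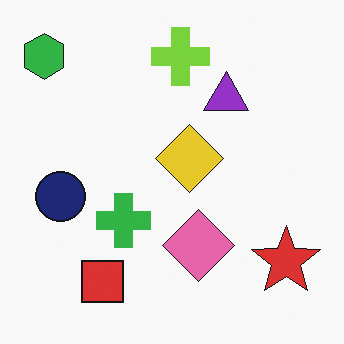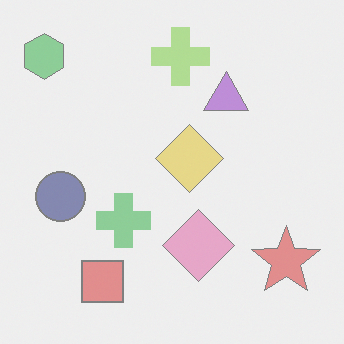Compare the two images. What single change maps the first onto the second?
This is the original image washed out (contrast reduced).

Tones are pushed toward mid-grey across the whole image — a global contrast change.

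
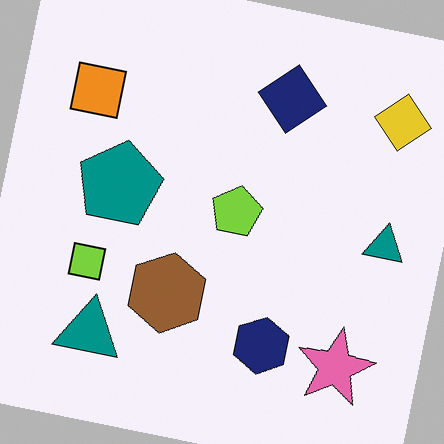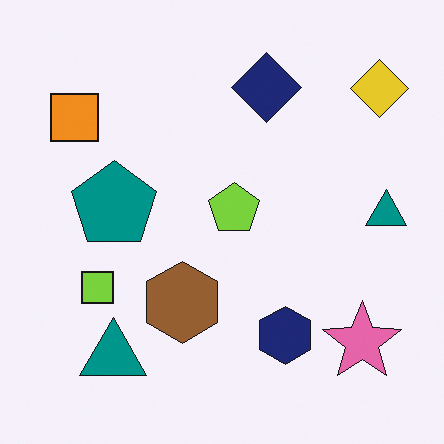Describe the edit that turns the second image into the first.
The image was rotated clockwise by a slight angle.

Every shape is tilted by the same angle and the image corners show triangular fill wedges — a whole-image rotation by a non-right angle.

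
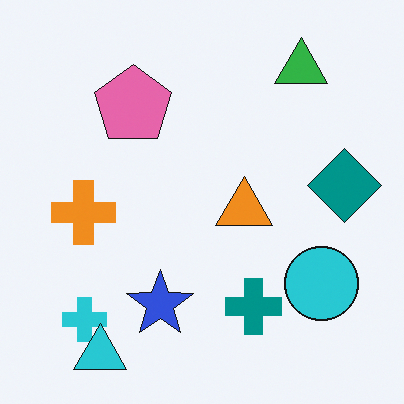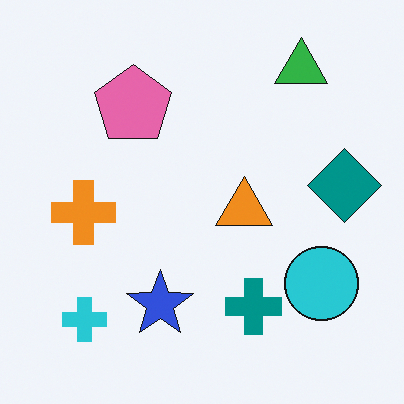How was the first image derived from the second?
The first image is the second overlaid with an additional cyan triangle.

A cyan triangle appears in the first image that is absent from the second.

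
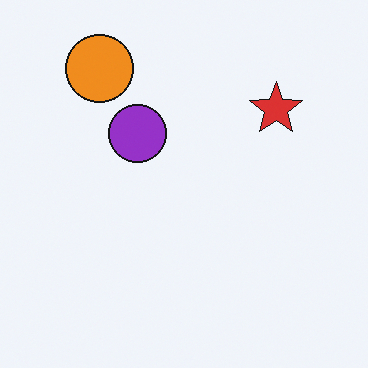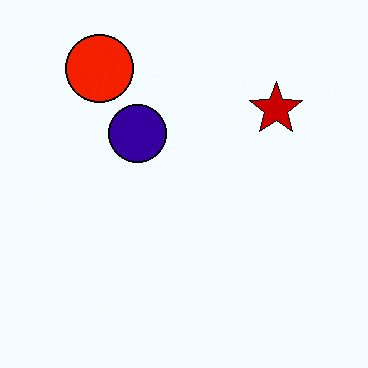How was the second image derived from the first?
The image was boosted in contrast.

Tones are pushed away from mid-grey across the whole image — a global contrast change.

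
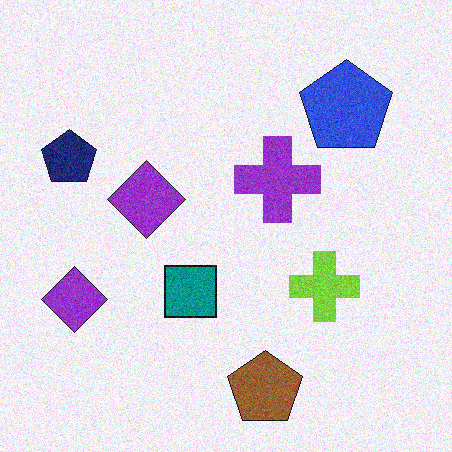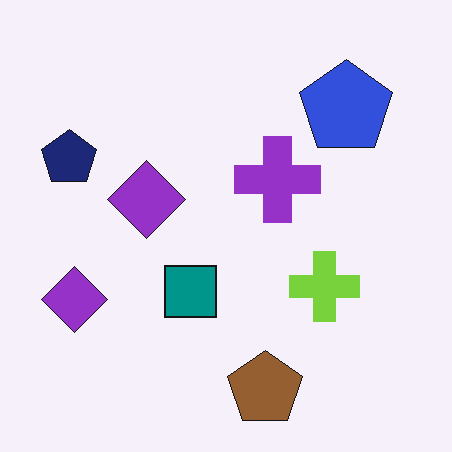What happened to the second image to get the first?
This is the original image degraded with moderate additive noise.

Random speckle covers the whole image, including the flat background.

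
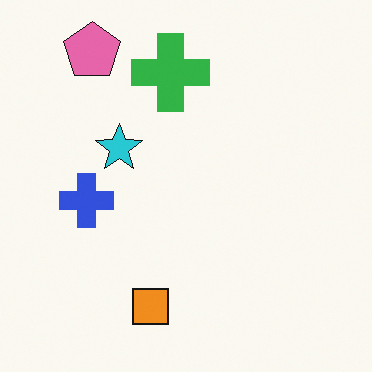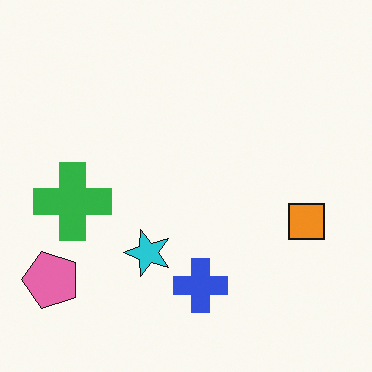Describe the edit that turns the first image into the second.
Rotated 90° counter-clockwise.

The pink pentagon sits in the top-left of the first image and the bottom-left of the second — consistent with a whole-image 90° counter-clockwise rotation.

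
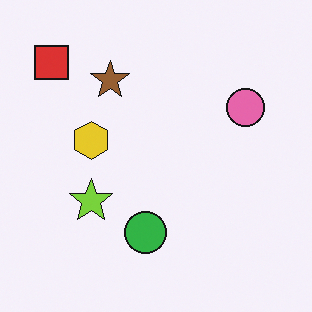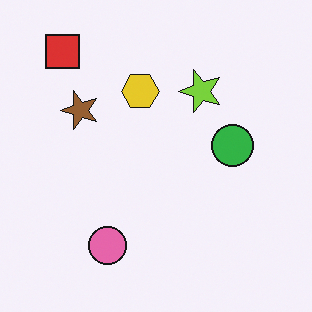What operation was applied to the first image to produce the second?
Transposed (reflected across the top-left ↔ bottom-right diagonal).

Shapes have swapped their row and column positions — what was in the top-right is now in the bottom-left — a diagonal reflection.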